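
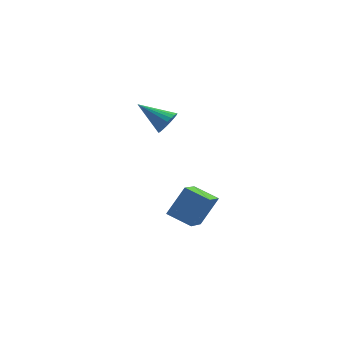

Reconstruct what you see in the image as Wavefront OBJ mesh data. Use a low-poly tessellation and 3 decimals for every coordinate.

v -0.54 4.224 -4.627
v -0.383 2.355 -3.576
v 0.141 5.194 -3.003
v 0.298 3.324 -1.952
v 0.942 4.056 -5.148
v 1.099 2.186 -4.097
v 1.623 5.025 -3.524
v 1.78 3.156 -2.473
v -0.687 3.414 2.794
v -0.356 3.042 3.433
v -2.453 3.546 3.786
v -0.294 3.366 3.5
v -0.299 3.698 3.446
v -0.372 3.981 3.278
v -0.499 4.166 3.027
v -0.659 4.221 2.736
v -0.824 4.136 2.454
v -0.964 3.926 2.231
v -1.057 3.628 2.106
v -1.086 3.292 2.1
v -1.046 2.978 2.213
v -0.944 2.739 2.427
v -0.797 2.616 2.704
v -0.632 2.632 2.997
v -0.475 2.782 3.255
f 2 4 1
f 5 2 1
f 1 4 3
f 3 5 1
f 2 8 4
f 6 2 5
f 6 8 2
f 4 8 3
f 7 5 3
f 3 8 7
f 7 6 5
f 8 6 7
f 10 9 12
f 10 12 11
f 12 9 13
f 12 13 11
f 13 9 14
f 13 14 11
f 14 9 15
f 14 15 11
f 15 9 16
f 15 16 11
f 16 9 17
f 16 17 11
f 17 9 18
f 17 18 11
f 18 9 19
f 18 19 11
f 19 9 20
f 19 20 11
f 20 9 21
f 20 21 11
f 21 9 22
f 21 22 11
f 22 9 23
f 22 23 11
f 23 9 24
f 23 24 11
f 24 9 25
f 24 25 11
f 25 9 10
f 25 10 11



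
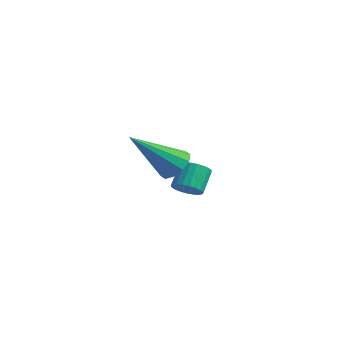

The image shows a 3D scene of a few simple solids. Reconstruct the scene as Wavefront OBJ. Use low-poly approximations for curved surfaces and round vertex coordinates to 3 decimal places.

v -0.996 1.728 -1.78
v -0.431 1.859 -1.668
v -0.74 2.523 -0.888
v -1.304 2.392 -1
v -0.491 2.029 -1.836
v -0.8 2.692 -1.055
v -0.637 2.146 -1.993
v -0.946 2.809 -1.213
v -0.846 2.191 -2.114
v -1.155 2.854 -1.334
v -1.081 2.156 -2.178
v -1.389 2.82 -1.397
v -1.3 2.047 -2.172
v -1.609 2.711 -1.391
v -1.467 1.883 -2.099
v -1.776 2.547 -1.318
v -1.553 1.693 -1.971
v -1.862 2.356 -1.19
v -1.542 1.508 -1.809
v -1.851 2.171 -1.029
v -1.437 1.361 -1.643
v -1.746 2.025 -0.862
v -1.255 1.278 -1.501
v -1.564 1.942 -0.72
v -1.029 1.273 -1.407
v -1.337 1.936 -0.626
v -0.796 1.346 -1.377
v -1.105 2.01 -0.596
v -0.599 1.486 -1.417
v -0.907 2.149 -0.637
v -0.469 1.667 -1.52
v -0.778 2.331 -0.74
v 2.033 -1.338 1.145
v 2.625 -1.265 1.472
v 1.427 -2.742 2.555
v 2.353 -0.987 1.632
v 1.959 -0.843 1.606
v 1.593 -0.889 1.404
v 1.395 -1.105 1.103
v 1.441 -1.411 0.818
v 1.713 -1.689 0.658
v 2.107 -1.833 0.684
v 2.473 -1.787 0.887
v 2.671 -1.57 1.188
f 2 1 5
f 2 5 3
f 3 5 6
f 3 6 4
f 5 1 7
f 5 7 6
f 6 7 8
f 6 8 4
f 7 1 9
f 7 9 8
f 8 9 10
f 8 10 4
f 9 1 11
f 9 11 10
f 10 11 12
f 10 12 4
f 11 1 13
f 11 13 12
f 12 13 14
f 12 14 4
f 13 1 15
f 13 15 14
f 14 15 16
f 14 16 4
f 15 1 17
f 15 17 16
f 16 17 18
f 16 18 4
f 17 1 19
f 17 19 18
f 18 19 20
f 18 20 4
f 19 1 21
f 19 21 20
f 20 21 22
f 20 22 4
f 21 1 23
f 21 23 22
f 22 23 24
f 22 24 4
f 23 1 25
f 23 25 24
f 24 25 26
f 24 26 4
f 25 1 27
f 25 27 26
f 26 27 28
f 26 28 4
f 27 1 29
f 27 29 28
f 28 29 30
f 28 30 4
f 29 1 31
f 29 31 30
f 30 31 32
f 30 32 4
f 31 1 2
f 31 2 32
f 32 2 3
f 32 3 4
f 34 33 36
f 34 36 35
f 36 33 37
f 36 37 35
f 37 33 38
f 37 38 35
f 38 33 39
f 38 39 35
f 39 33 40
f 39 40 35
f 40 33 41
f 40 41 35
f 41 33 42
f 41 42 35
f 42 33 43
f 42 43 35
f 43 33 44
f 43 44 35
f 44 33 34
f 44 34 35



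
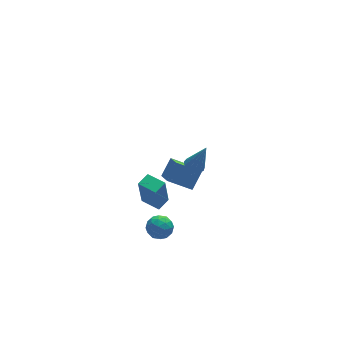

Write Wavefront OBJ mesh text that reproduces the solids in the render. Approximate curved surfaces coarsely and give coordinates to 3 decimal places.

v 2.216 4.103 -3.937
v 2.064 2.782 -3.048
v 2.967 4.614 -3.05
v 2.815 3.293 -2.16
v 3.465 3.487 -4.64
v 3.313 2.166 -3.75
v 4.216 3.998 -3.752
v 4.064 2.677 -2.863
v 1.866 -1.716 2.833
v 2.39 -1.535 2.662
v 2.434 -1.924 4.347
v 2.228 -1.268 2.759
v 1.951 -1.144 2.88
v 1.647 -1.201 2.986
v 1.413 -1.422 3.044
v 1.323 -1.736 3.034
v 1.405 -2.043 2.961
v 1.634 -2.247 2.847
v 1.936 -2.282 2.729
v 2.217 -2.137 2.644
v 2.386 -1.858 2.619
v 0.484 2.567 -4.1
v 0.197 2.31 -2.147
v 1.21 3.017 -3.934
v 0.923 2.76 -1.981
v 1.117 1.56 -4.139
v 0.83 1.303 -2.186
v 1.843 2.01 -3.973
v 1.556 1.753 -2.02
v 0.311 0.329 -3.236
v 1.029 0.19 -3.558
v -0.109 -0.81 -3.682
v 0.609 -0.949 -4.004
v 0.521 -0.947 -3.21
v 0.781 -0.243 -2.934
v 0.139 -0.377 -4.306
v 0.399 0.327 -4.03
v 0.923 -0.246 -4.219
v 1.159 -0.598 -3.542
v -0.239 -0.022 -3.698
v -0.003 -0.374 -3.021
v 0.707 0.359 -3.358
v 0.213 -0.979 -3.882
v 0.161 -0.978 -3.415
v 0.583 -1.06 -3.604
v 0.561 0.105 -2.991
v 0.983 0.023 -3.181
v 0.684 -0.645 -2.976
v -0.063 -0.643 -4.059
v 0.359 -0.725 -4.249
v 0.337 0.44 -3.636
v 0.759 0.358 -3.825
v 0.236 0.025 -4.264
v 1.067 0.021 -3.936
v 0.82 -0.648 -4.198
v 0.544 -0.312 -4.375
v 0.696 0.102 -4.214
v 1.205 -0.186 -3.538
v 0.958 -0.855 -3.8
v 0.907 -0.854 -3.333
v 1.059 -0.44 -3.171
v 1.143 -0.442 -3.926
v -0.038 0.235 -3.44
v -0.285 -0.434 -3.702
v -0.139 -0.18 -4.069
v 0.013 0.234 -3.907
v 0.1 0.028 -3.042
v -0.147 -0.641 -3.304
v 0.224 -0.722 -3.026
v 0.376 -0.308 -2.865
v -0.223 -0.178 -3.314
f 2 4 1
f 5 2 1
f 1 4 3
f 3 5 1
f 2 8 4
f 6 2 5
f 6 8 2
f 4 8 3
f 7 5 3
f 3 8 7
f 7 6 5
f 8 6 7
f 10 9 12
f 10 12 11
f 12 9 13
f 12 13 11
f 13 9 14
f 13 14 11
f 14 9 15
f 14 15 11
f 15 9 16
f 15 16 11
f 16 9 17
f 16 17 11
f 17 9 18
f 17 18 11
f 18 9 19
f 18 19 11
f 19 9 20
f 19 20 11
f 20 9 21
f 20 21 11
f 21 9 10
f 21 10 11
f 23 25 22
f 26 23 22
f 22 25 24
f 24 26 22
f 23 29 25
f 27 23 26
f 27 29 23
f 25 29 24
f 28 26 24
f 24 29 28
f 28 27 26
f 29 27 28
f 30 67 46
f 67 41 70
f 46 70 35
f 67 70 46
f 30 46 42
f 46 35 47
f 42 47 31
f 46 47 42
f 30 42 51
f 42 31 52
f 51 52 37
f 42 52 51
f 30 51 63
f 51 37 66
f 63 66 40
f 51 66 63
f 30 63 67
f 63 40 71
f 67 71 41
f 63 71 67
f 31 47 58
f 47 35 61
f 58 61 39
f 47 61 58
f 35 70 48
f 70 41 69
f 48 69 34
f 70 69 48
f 41 71 68
f 71 40 64
f 68 64 32
f 71 64 68
f 40 66 65
f 66 37 53
f 65 53 36
f 66 53 65
f 37 52 57
f 52 31 54
f 57 54 38
f 52 54 57
f 33 59 45
f 59 39 60
f 45 60 34
f 59 60 45
f 33 45 43
f 45 34 44
f 43 44 32
f 45 44 43
f 33 43 50
f 43 32 49
f 50 49 36
f 43 49 50
f 33 50 55
f 50 36 56
f 55 56 38
f 50 56 55
f 33 55 59
f 55 38 62
f 59 62 39
f 55 62 59
f 34 60 48
f 60 39 61
f 48 61 35
f 60 61 48
f 32 44 68
f 44 34 69
f 68 69 41
f 44 69 68
f 36 49 65
f 49 32 64
f 65 64 40
f 49 64 65
f 38 56 57
f 56 36 53
f 57 53 37
f 56 53 57
f 39 62 58
f 62 38 54
f 58 54 31
f 62 54 58



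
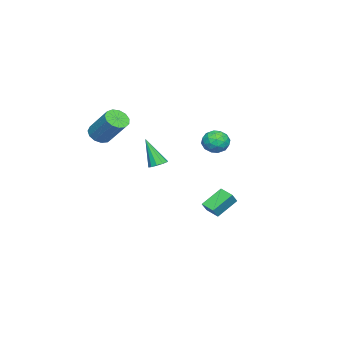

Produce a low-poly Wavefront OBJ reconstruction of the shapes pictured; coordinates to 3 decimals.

v 2.872 2.99 4.104
v 3.361 2.543 3.677
v 1.879 2.537 3.443
v 2.368 2.09 3.016
v 2.249 1.926 3.778
v 2.862 2.206 4.186
v 2.378 2.874 2.934
v 2.991 3.154 3.342
v 3.055 2.471 2.953
v 2.976 1.885 3.475
v 2.264 3.195 3.645
v 2.185 2.609 4.167
v 3.204 2.807 3.948
v 2.036 2.273 3.172
v 1.966 2.177 3.62
v 2.254 1.914 3.368
v 2.911 2.609 4.248
v 3.198 2.346 3.997
v 2.544 1.983 4.056
v 2.042 2.734 3.123
v 2.329 2.471 2.872
v 2.986 3.166 3.752
v 3.274 2.903 3.5
v 2.696 3.097 3.064
v 3.311 2.501 3.272
v 2.728 2.235 2.883
v 2.733 2.696 2.835
v 3.094 2.86 3.075
v 3.265 2.157 3.579
v 2.681 1.89 3.19
v 2.611 1.794 3.638
v 2.972 1.959 3.878
v 3.085 2.115 3.153
v 2.559 3.19 3.93
v 1.975 2.923 3.541
v 2.268 3.121 3.242
v 2.629 3.286 3.482
v 2.512 2.845 4.237
v 1.929 2.579 3.848
v 2.146 2.22 4.045
v 2.507 2.384 4.285
v 2.155 2.965 3.967
v 1.071 -4.616 2.657
v 1.556 -4.325 2.195
v 2.174 -3.033 3.662
v 1.689 -3.324 4.123
v 1.209 -4.108 2.151
v 1.827 -2.816 3.617
v 0.818 -4.053 2.267
v 1.437 -2.761 3.734
v 0.508 -4.176 2.507
v 1.126 -2.884 3.973
v 0.376 -4.439 2.794
v 0.994 -3.147 4.261
v 0.465 -4.759 3.038
v 1.083 -3.467 4.505
v 0.746 -5.033 3.161
v 1.365 -3.741 4.627
v 1.13 -5.174 3.123
v 1.749 -3.882 4.59
v 1.496 -5.139 2.938
v 2.114 -3.847 4.404
v 1.726 -4.937 2.663
v 2.345 -3.645 4.13
v 1.749 -4.634 2.386
v 2.367 -3.342 3.853
v -3.61 -0.322 -4.141
v -4.618 0.426 -3.214
v -3.196 0.505 -4.358
v -4.204 1.253 -3.431
v -3.096 -0.413 -3.509
v -4.104 0.335 -2.582
v -2.682 0.414 -3.726
v -3.69 1.162 -2.799
v -0.582 -1.962 0.2
v -0.235 -2.382 0.033
v -0.718 -2.758 1.92
v -0.037 -2.124 0.168
v -0.046 -1.804 0.316
v -0.261 -1.545 0.419
v -0.598 -1.444 0.439
v -0.929 -1.541 0.368
v -1.127 -1.799 0.233
v -1.118 -2.119 0.085
v -0.903 -2.378 -0.018
v -0.566 -2.479 -0.038
f 1 38 17
f 38 12 41
f 17 41 6
f 38 41 17
f 1 17 13
f 17 6 18
f 13 18 2
f 17 18 13
f 1 13 22
f 13 2 23
f 22 23 8
f 13 23 22
f 1 22 34
f 22 8 37
f 34 37 11
f 22 37 34
f 1 34 38
f 34 11 42
f 38 42 12
f 34 42 38
f 2 18 29
f 18 6 32
f 29 32 10
f 18 32 29
f 6 41 19
f 41 12 40
f 19 40 5
f 41 40 19
f 12 42 39
f 42 11 35
f 39 35 3
f 42 35 39
f 11 37 36
f 37 8 24
f 36 24 7
f 37 24 36
f 8 23 28
f 23 2 25
f 28 25 9
f 23 25 28
f 4 30 16
f 30 10 31
f 16 31 5
f 30 31 16
f 4 16 14
f 16 5 15
f 14 15 3
f 16 15 14
f 4 14 21
f 14 3 20
f 21 20 7
f 14 20 21
f 4 21 26
f 21 7 27
f 26 27 9
f 21 27 26
f 4 26 30
f 26 9 33
f 30 33 10
f 26 33 30
f 5 31 19
f 31 10 32
f 19 32 6
f 31 32 19
f 3 15 39
f 15 5 40
f 39 40 12
f 15 40 39
f 7 20 36
f 20 3 35
f 36 35 11
f 20 35 36
f 9 27 28
f 27 7 24
f 28 24 8
f 27 24 28
f 10 33 29
f 33 9 25
f 29 25 2
f 33 25 29
f 44 43 47
f 44 47 45
f 45 47 48
f 45 48 46
f 47 43 49
f 47 49 48
f 48 49 50
f 48 50 46
f 49 43 51
f 49 51 50
f 50 51 52
f 50 52 46
f 51 43 53
f 51 53 52
f 52 53 54
f 52 54 46
f 53 43 55
f 53 55 54
f 54 55 56
f 54 56 46
f 55 43 57
f 55 57 56
f 56 57 58
f 56 58 46
f 57 43 59
f 57 59 58
f 58 59 60
f 58 60 46
f 59 43 61
f 59 61 60
f 60 61 62
f 60 62 46
f 61 43 63
f 61 63 62
f 62 63 64
f 62 64 46
f 63 43 65
f 63 65 64
f 64 65 66
f 64 66 46
f 65 43 44
f 65 44 66
f 66 44 45
f 66 45 46
f 68 70 67
f 71 68 67
f 67 70 69
f 69 71 67
f 68 74 70
f 72 68 71
f 72 74 68
f 70 74 69
f 73 71 69
f 69 74 73
f 73 72 71
f 74 72 73
f 76 75 78
f 76 78 77
f 78 75 79
f 78 79 77
f 79 75 80
f 79 80 77
f 80 75 81
f 80 81 77
f 81 75 82
f 81 82 77
f 82 75 83
f 82 83 77
f 83 75 84
f 83 84 77
f 84 75 85
f 84 85 77
f 85 75 86
f 85 86 77
f 86 75 76
f 86 76 77



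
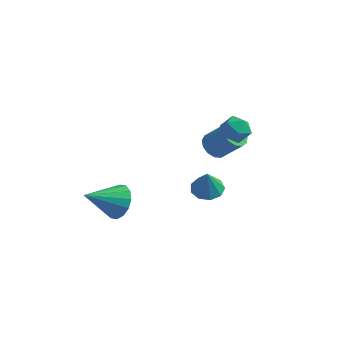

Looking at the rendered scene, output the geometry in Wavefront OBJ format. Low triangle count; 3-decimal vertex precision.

v -0.71 3.462 -0.711
v -0.162 3.527 -1.203
v 0.879 3.543 -0.041
v 0.33 3.478 0.451
v -0.278 3.915 -1.105
v 0.763 3.932 0.057
v -0.531 4.159 -0.881
v 0.509 4.176 0.281
v -0.842 4.182 -0.604
v 0.199 4.199 0.558
v -1.11 3.976 -0.36
v -0.069 3.993 0.802
v -1.252 3.607 -0.228
v -0.211 3.624 0.934
v -1.222 3.192 -0.249
v -0.181 3.208 0.913
v -1.029 2.862 -0.417
v 0.012 2.879 0.745
v -0.735 2.723 -0.678
v 0.306 2.739 0.484
v -0.434 2.818 -0.95
v 0.607 2.835 0.212
v -0.22 3.118 -1.145
v 0.821 3.135 0.016
v -3.02 -2.248 -1.077
v -2.518 -2.057 -0.294
v -4.16 -3.412 -0.063
v -2.873 -1.717 -0.303
v -3.268 -1.519 -0.52
v -3.596 -1.517 -0.887
v -3.77 -1.711 -1.304
v -3.742 -2.048 -1.661
v -3.521 -2.439 -1.861
v -3.166 -2.779 -1.851
v -2.771 -2.976 -1.634
v -2.443 -2.979 -1.268
v -2.27 -2.785 -0.851
v -2.297 -2.448 -0.494
v -0.311 1.677 -2.292
v 0.438 1.986 -2.283
v -0.189 1.343 -0.948
v 0.069 2.379 -2.152
v -0.477 2.443 -2.086
v -0.946 2.149 -2.117
v -1.117 1.635 -2.229
v -0.912 1.14 -2.371
v -0.425 0.897 -2.476
v 0.115 1.019 -2.495
v 0.456 1.449 -2.418
v 0.335 3.125 1.357
v 1.043 3.195 1.744
v 0.377 1.825 1.516
v 1.085 1.895 1.903
v 0.405 2.168 2.249
v 0.379 2.971 2.15
v 1.041 2.049 1.11
v 1.015 2.852 1.011
v 1.479 2.53 1.591
v 1.086 2.604 2.295
v 0.334 2.416 0.965
v -0.059 2.49 1.669
f 2 1 5
f 2 5 3
f 3 5 6
f 3 6 4
f 5 1 7
f 5 7 6
f 6 7 8
f 6 8 4
f 7 1 9
f 7 9 8
f 8 9 10
f 8 10 4
f 9 1 11
f 9 11 10
f 10 11 12
f 10 12 4
f 11 1 13
f 11 13 12
f 12 13 14
f 12 14 4
f 13 1 15
f 13 15 14
f 14 15 16
f 14 16 4
f 15 1 17
f 15 17 16
f 16 17 18
f 16 18 4
f 17 1 19
f 17 19 18
f 18 19 20
f 18 20 4
f 19 1 21
f 19 21 20
f 20 21 22
f 20 22 4
f 21 1 23
f 21 23 22
f 22 23 24
f 22 24 4
f 23 1 2
f 23 2 24
f 24 2 3
f 24 3 4
f 26 25 28
f 26 28 27
f 28 25 29
f 28 29 27
f 29 25 30
f 29 30 27
f 30 25 31
f 30 31 27
f 31 25 32
f 31 32 27
f 32 25 33
f 32 33 27
f 33 25 34
f 33 34 27
f 34 25 35
f 34 35 27
f 35 25 36
f 35 36 27
f 36 25 37
f 36 37 27
f 37 25 38
f 37 38 27
f 38 25 26
f 38 26 27
f 40 39 42
f 40 42 41
f 42 39 43
f 42 43 41
f 43 39 44
f 43 44 41
f 44 39 45
f 44 45 41
f 45 39 46
f 45 46 41
f 46 39 47
f 46 47 41
f 47 39 48
f 47 48 41
f 48 39 49
f 48 49 41
f 49 39 40
f 49 40 41
f 50 61 55
f 50 55 51
f 50 51 57
f 50 57 60
f 50 60 61
f 51 55 59
f 55 61 54
f 61 60 52
f 60 57 56
f 57 51 58
f 53 59 54
f 53 54 52
f 53 52 56
f 53 56 58
f 53 58 59
f 54 59 55
f 52 54 61
f 56 52 60
f 58 56 57
f 59 58 51



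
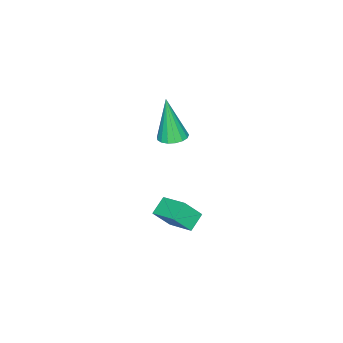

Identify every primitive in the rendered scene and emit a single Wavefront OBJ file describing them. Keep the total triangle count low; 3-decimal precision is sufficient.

v 3.178 3.396 -0.049
v 3.667 2.953 0.768
v 3.439 4.538 0.414
v 3.927 4.096 1.231
v 3.893 3.404 -0.471
v 4.381 2.962 0.346
v 4.153 4.547 -0.008
v 4.642 4.104 0.809
v -1.141 0.004 -0.538
v -0.503 -0.115 -0.514
v -1.299 -0.444 1.498
v -0.524 0.188 -0.449
v -0.687 0.449 -0.405
v -0.954 0.608 -0.39
v -1.264 0.629 -0.41
v -1.546 0.506 -0.459
v -1.735 0.268 -0.526
v -1.788 -0.03 -0.595
v -1.693 -0.321 -0.652
v -1.471 -0.538 -0.682
v -1.174 -0.63 -0.679
v -0.869 -0.577 -0.644
v -0.627 -0.392 -0.585
f 2 4 1
f 5 2 1
f 1 4 3
f 3 5 1
f 2 8 4
f 6 2 5
f 6 8 2
f 4 8 3
f 7 5 3
f 3 8 7
f 7 6 5
f 8 6 7
f 10 9 12
f 10 12 11
f 12 9 13
f 12 13 11
f 13 9 14
f 13 14 11
f 14 9 15
f 14 15 11
f 15 9 16
f 15 16 11
f 16 9 17
f 16 17 11
f 17 9 18
f 17 18 11
f 18 9 19
f 18 19 11
f 19 9 20
f 19 20 11
f 20 9 21
f 20 21 11
f 21 9 22
f 21 22 11
f 22 9 23
f 22 23 11
f 23 9 10
f 23 10 11



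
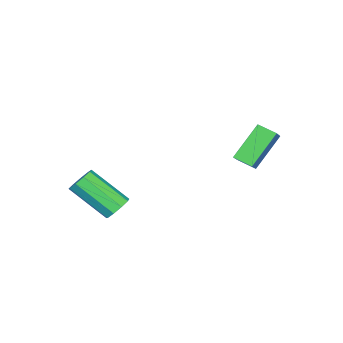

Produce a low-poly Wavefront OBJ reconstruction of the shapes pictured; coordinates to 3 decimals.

v -3.554 -0.102 0.185
v -4.745 0.43 1.525
v -3.478 0.724 -0.076
v -4.669 1.257 1.264
v -2.811 0.023 0.796
v -4.002 0.556 2.136
v -2.735 0.85 0.535
v -3.926 1.382 1.875
v 1.12 -3.064 -0.588
v 1.721 -2.942 -0.443
v 1.74 -4.514 0.794
v 1.14 -4.636 0.648
v 1.459 -2.733 -0.173
v 1.478 -4.305 1.064
v 1.038 -2.679 -0.097
v 1.057 -4.25 1.14
v 0.656 -2.805 -0.251
v 0.675 -4.376 0.986
v 0.491 -3.052 -0.563
v 0.51 -4.624 0.674
v 0.621 -3.305 -0.887
v 0.64 -4.877 0.35
v 0.984 -3.446 -1.071
v 1.003 -5.017 0.166
v 1.412 -3.408 -1.029
v 1.431 -4.979 0.208
v 1.703 -3.209 -0.781
v 1.722 -4.78 0.456
f 2 4 1
f 5 2 1
f 1 4 3
f 3 5 1
f 2 8 4
f 6 2 5
f 6 8 2
f 4 8 3
f 7 5 3
f 3 8 7
f 7 6 5
f 8 6 7
f 10 9 13
f 10 13 11
f 11 13 14
f 11 14 12
f 13 9 15
f 13 15 14
f 14 15 16
f 14 16 12
f 15 9 17
f 15 17 16
f 16 17 18
f 16 18 12
f 17 9 19
f 17 19 18
f 18 19 20
f 18 20 12
f 19 9 21
f 19 21 20
f 20 21 22
f 20 22 12
f 21 9 23
f 21 23 22
f 22 23 24
f 22 24 12
f 23 9 25
f 23 25 24
f 24 25 26
f 24 26 12
f 25 9 27
f 25 27 26
f 26 27 28
f 26 28 12
f 27 9 10
f 27 10 28
f 28 10 11
f 28 11 12



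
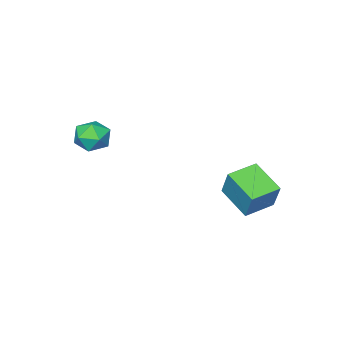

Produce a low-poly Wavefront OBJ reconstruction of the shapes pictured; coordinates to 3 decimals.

v -0.509 -0.93 -0.206
v -0.321 -0.48 0.78
v -0.411 0.188 -0.735
v -0.223 0.638 0.251
v 0.503 -1.078 -0.331
v 0.691 -0.628 0.655
v 0.601 0.04 -0.86
v 0.789 0.49 0.126
v 3.011 -3.27 1.606
v 3.419 -3.166 2.076
v 3.061 -4.274 1.784
v 3.469 -4.17 2.254
v 2.867 -3.992 2.314
v 2.836 -3.371 2.204
v 3.644 -4.069 1.656
v 3.613 -3.448 1.546
v 3.81 -3.66 2.107
v 3.33 -3.612 2.513
v 3.15 -3.828 1.347
v 2.67 -3.78 1.753
f 2 4 1
f 5 2 1
f 1 4 3
f 3 5 1
f 2 8 4
f 6 2 5
f 6 8 2
f 4 8 3
f 7 5 3
f 3 8 7
f 7 6 5
f 8 6 7
f 9 20 14
f 9 14 10
f 9 10 16
f 9 16 19
f 9 19 20
f 10 14 18
f 14 20 13
f 20 19 11
f 19 16 15
f 16 10 17
f 12 18 13
f 12 13 11
f 12 11 15
f 12 15 17
f 12 17 18
f 13 18 14
f 11 13 20
f 15 11 19
f 17 15 16
f 18 17 10



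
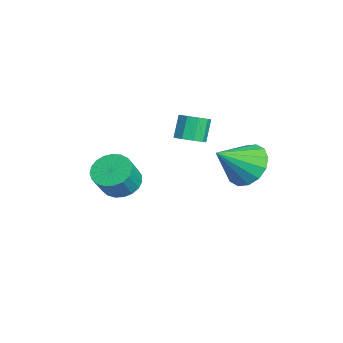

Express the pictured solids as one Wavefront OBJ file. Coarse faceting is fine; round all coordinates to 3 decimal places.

v -3.241 1.677 1.23
v -2.637 1.747 1.535
v -3.175 2.033 2.534
v -3.779 1.963 2.23
v -2.769 2.152 1.349
v -3.307 2.438 2.348
v -3.122 2.335 1.107
v -3.659 2.621 2.106
v -3.53 2.21 0.922
v -4.068 2.496 1.922
v -3.803 1.836 0.882
v -4.341 2.122 1.882
v -3.814 1.387 1.005
v -4.351 1.673 2.004
v -3.556 1.074 1.234
v -4.094 1.36 2.233
v -3.151 1.043 1.46
v -3.689 1.329 2.459
v -2.788 1.309 1.58
v -3.326 1.595 2.579
v -0.718 3.59 1.109
v -0.139 3.136 0.305
v -0.182 2.25 2.251
v 0.217 3.493 0.557
v 0.322 3.877 0.957
v 0.149 4.183 1.398
v -0.256 4.331 1.762
v -0.786 4.28 1.95
v -1.297 4.044 1.913
v -1.653 3.686 1.661
v -1.759 3.303 1.261
v -1.585 2.996 0.82
v -1.18 2.849 0.456
v -0.65 2.9 0.268
v -3.856 -1.057 -1.398
v -3.051 -1.03 -1.821
v -2.459 -1.497 -0.726
v -3.264 -1.523 -0.302
v -3.069 -0.686 -1.665
v -2.477 -1.153 -0.569
v -3.223 -0.406 -1.463
v -2.631 -0.873 -0.367
v -3.487 -0.238 -1.249
v -2.895 -0.705 -0.153
v -3.814 -0.212 -1.061
v -3.222 -0.679 0.035
v -4.149 -0.332 -0.931
v -3.557 -0.799 0.165
v -4.433 -0.578 -0.882
v -3.841 -1.044 0.213
v -4.617 -0.906 -0.923
v -4.025 -1.372 0.173
v -4.67 -1.26 -1.045
v -4.078 -1.726 0.051
v -4.582 -1.579 -1.228
v -3.99 -2.045 -0.132
v -4.368 -1.808 -1.441
v -3.776 -2.274 -0.345
v -4.066 -1.907 -1.646
v -3.474 -2.373 -0.55
v -3.728 -1.859 -1.809
v -3.136 -2.325 -0.713
v -3.411 -1.672 -1.9
v -2.82 -2.138 -0.804
v -3.172 -1.379 -1.904
v -2.58 -1.845 -0.809
f 2 1 5
f 2 5 3
f 3 5 6
f 3 6 4
f 5 1 7
f 5 7 6
f 6 7 8
f 6 8 4
f 7 1 9
f 7 9 8
f 8 9 10
f 8 10 4
f 9 1 11
f 9 11 10
f 10 11 12
f 10 12 4
f 11 1 13
f 11 13 12
f 12 13 14
f 12 14 4
f 13 1 15
f 13 15 14
f 14 15 16
f 14 16 4
f 15 1 17
f 15 17 16
f 16 17 18
f 16 18 4
f 17 1 19
f 17 19 18
f 18 19 20
f 18 20 4
f 19 1 2
f 19 2 20
f 20 2 3
f 20 3 4
f 22 21 24
f 22 24 23
f 24 21 25
f 24 25 23
f 25 21 26
f 25 26 23
f 26 21 27
f 26 27 23
f 27 21 28
f 27 28 23
f 28 21 29
f 28 29 23
f 29 21 30
f 29 30 23
f 30 21 31
f 30 31 23
f 31 21 32
f 31 32 23
f 32 21 33
f 32 33 23
f 33 21 34
f 33 34 23
f 34 21 22
f 34 22 23
f 36 35 39
f 36 39 37
f 37 39 40
f 37 40 38
f 39 35 41
f 39 41 40
f 40 41 42
f 40 42 38
f 41 35 43
f 41 43 42
f 42 43 44
f 42 44 38
f 43 35 45
f 43 45 44
f 44 45 46
f 44 46 38
f 45 35 47
f 45 47 46
f 46 47 48
f 46 48 38
f 47 35 49
f 47 49 48
f 48 49 50
f 48 50 38
f 49 35 51
f 49 51 50
f 50 51 52
f 50 52 38
f 51 35 53
f 51 53 52
f 52 53 54
f 52 54 38
f 53 35 55
f 53 55 54
f 54 55 56
f 54 56 38
f 55 35 57
f 55 57 56
f 56 57 58
f 56 58 38
f 57 35 59
f 57 59 58
f 58 59 60
f 58 60 38
f 59 35 61
f 59 61 60
f 60 61 62
f 60 62 38
f 61 35 63
f 61 63 62
f 62 63 64
f 62 64 38
f 63 35 65
f 63 65 64
f 64 65 66
f 64 66 38
f 65 35 36
f 65 36 66
f 66 36 37
f 66 37 38



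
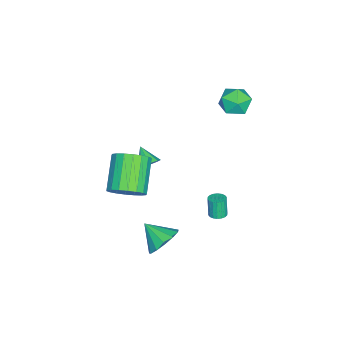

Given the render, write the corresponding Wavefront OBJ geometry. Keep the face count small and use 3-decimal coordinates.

v 1.665 3.096 -3.12
v 2.142 2.985 -3.018
v 1.871 2.853 -1.898
v 1.395 2.964 -2
v 2.136 3.206 -2.993
v 1.865 3.074 -1.873
v 2.038 3.405 -2.994
v 1.767 3.274 -1.874
v 1.865 3.543 -3.019
v 1.594 3.412 -1.899
v 1.653 3.592 -3.065
v 1.382 3.461 -1.945
v 1.443 3.543 -3.121
v 1.172 3.412 -2.001
v 1.278 3.406 -3.178
v 1.007 3.275 -2.057
v 1.189 3.207 -3.222
v 0.918 3.075 -2.102
v 1.195 2.986 -3.247
v 0.924 2.854 -2.127
v 1.293 2.786 -3.246
v 1.022 2.655 -2.126
v 1.466 2.648 -3.221
v 1.195 2.517 -2.101
v 1.678 2.599 -3.175
v 1.407 2.468 -2.055
v 1.888 2.648 -3.119
v 1.617 2.517 -1.999
v 2.053 2.785 -3.063
v 1.782 2.654 -1.942
v -2.522 3.501 2.456
v -1.549 3.567 2.618
v -2.591 2.213 3.402
v -1.618 2.279 3.564
v -2.228 2.963 3.934
v -2.185 3.759 3.349
v -1.955 2.021 2.671
v -1.912 2.817 2.086
v -1.198 2.652 2.75
v -1.367 3.235 3.531
v -2.773 2.545 2.489
v -2.942 3.128 3.27
v 3.895 0.857 -3.939
v 4.881 0.782 -3.616
v 3.525 -0.317 -3.081
v 4.611 1.141 -3.24
v 4.114 1.411 -3.087
v 3.547 1.504 -3.204
v 3.091 1.392 -3.554
v 2.89 1.11 -4.027
v 3.009 0.747 -4.472
v 3.408 0.419 -4.747
v 3.963 0.23 -4.766
v 4.496 0.24 -4.523
v 4.838 0.445 -4.094
v -1.95 -1.806 -3.942
v -1.383 -2.072 -3.676
v -2.63 -2.534 -3.218
v -1.55 -1.655 -3.413
v -1.951 -1.327 -3.46
v -2.352 -1.279 -3.789
v -2.517 -1.541 -4.207
v -2.351 -1.958 -4.47
v -1.95 -2.286 -4.423
v -1.549 -2.334 -4.095
v 4.056 -1.066 0.006
v 4.609 -1.674 0.643
v 2.858 -1.962 1.891
v 2.304 -1.354 1.254
v 4.67 -1.253 0.824
v 2.918 -1.54 2.073
v 4.608 -0.794 0.844
v 2.857 -1.082 2.092
v 4.438 -0.39 0.697
v 2.686 -0.677 1.946
v 4.191 -0.119 0.414
v 2.44 -0.407 1.662
v 3.918 -0.036 0.05
v 2.166 -0.324 1.298
v 3.672 -0.157 -0.323
v 1.92 -0.445 0.925
v 3.502 -0.458 -0.631
v 1.751 -0.746 0.617
v 3.442 -0.88 -0.813
v 1.69 -1.167 0.436
v 3.503 -1.338 -0.832
v 1.752 -1.626 0.416
v 3.674 -1.743 -0.686
v 1.922 -2.03 0.563
v 3.92 -2.013 -0.402
v 2.169 -2.301 0.846
v 4.194 -2.096 -0.038
v 2.442 -2.384 1.21
v 4.44 -1.975 0.335
v 2.688 -2.263 1.583
f 2 1 5
f 2 5 3
f 3 5 6
f 3 6 4
f 5 1 7
f 5 7 6
f 6 7 8
f 6 8 4
f 7 1 9
f 7 9 8
f 8 9 10
f 8 10 4
f 9 1 11
f 9 11 10
f 10 11 12
f 10 12 4
f 11 1 13
f 11 13 12
f 12 13 14
f 12 14 4
f 13 1 15
f 13 15 14
f 14 15 16
f 14 16 4
f 15 1 17
f 15 17 16
f 16 17 18
f 16 18 4
f 17 1 19
f 17 19 18
f 18 19 20
f 18 20 4
f 19 1 21
f 19 21 20
f 20 21 22
f 20 22 4
f 21 1 23
f 21 23 22
f 22 23 24
f 22 24 4
f 23 1 25
f 23 25 24
f 24 25 26
f 24 26 4
f 25 1 27
f 25 27 26
f 26 27 28
f 26 28 4
f 27 1 29
f 27 29 28
f 28 29 30
f 28 30 4
f 29 1 2
f 29 2 30
f 30 2 3
f 30 3 4
f 31 42 36
f 31 36 32
f 31 32 38
f 31 38 41
f 31 41 42
f 32 36 40
f 36 42 35
f 42 41 33
f 41 38 37
f 38 32 39
f 34 40 35
f 34 35 33
f 34 33 37
f 34 37 39
f 34 39 40
f 35 40 36
f 33 35 42
f 37 33 41
f 39 37 38
f 40 39 32
f 44 43 46
f 44 46 45
f 46 43 47
f 46 47 45
f 47 43 48
f 47 48 45
f 48 43 49
f 48 49 45
f 49 43 50
f 49 50 45
f 50 43 51
f 50 51 45
f 51 43 52
f 51 52 45
f 52 43 53
f 52 53 45
f 53 43 54
f 53 54 45
f 54 43 55
f 54 55 45
f 55 43 44
f 55 44 45
f 57 56 59
f 57 59 58
f 59 56 60
f 59 60 58
f 60 56 61
f 60 61 58
f 61 56 62
f 61 62 58
f 62 56 63
f 62 63 58
f 63 56 64
f 63 64 58
f 64 56 65
f 64 65 58
f 65 56 57
f 65 57 58
f 67 66 70
f 67 70 68
f 68 70 71
f 68 71 69
f 70 66 72
f 70 72 71
f 71 72 73
f 71 73 69
f 72 66 74
f 72 74 73
f 73 74 75
f 73 75 69
f 74 66 76
f 74 76 75
f 75 76 77
f 75 77 69
f 76 66 78
f 76 78 77
f 77 78 79
f 77 79 69
f 78 66 80
f 78 80 79
f 79 80 81
f 79 81 69
f 80 66 82
f 80 82 81
f 81 82 83
f 81 83 69
f 82 66 84
f 82 84 83
f 83 84 85
f 83 85 69
f 84 66 86
f 84 86 85
f 85 86 87
f 85 87 69
f 86 66 88
f 86 88 87
f 87 88 89
f 87 89 69
f 88 66 90
f 88 90 89
f 89 90 91
f 89 91 69
f 90 66 92
f 90 92 91
f 91 92 93
f 91 93 69
f 92 66 94
f 92 94 93
f 93 94 95
f 93 95 69
f 94 66 67
f 94 67 95
f 95 67 68
f 95 68 69



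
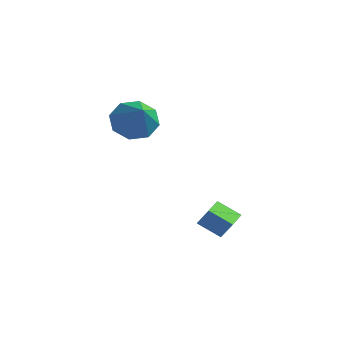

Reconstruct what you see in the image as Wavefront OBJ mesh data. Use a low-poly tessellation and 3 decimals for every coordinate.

v -1.992 0.59 1.213
v -1.272 0.727 0.434
v -0.508 -0.21 2.447
v -1.329 1.379 0.927
v -1.775 1.569 1.587
v -2.349 1.185 2.028
v -2.713 0.453 1.992
v -2.656 -0.199 1.5
v -2.21 -0.389 0.84
v -1.636 -0.005 0.398
v 2.165 1.578 -4.37
v 1.273 1.081 -3.74
v 1.763 2.442 -4.256
v 0.872 1.945 -3.626
v 2.708 1.715 -3.494
v 1.817 1.218 -2.864
v 2.307 2.579 -3.38
v 1.415 2.082 -2.75
f 2 1 4
f 2 4 3
f 4 1 5
f 4 5 3
f 5 1 6
f 5 6 3
f 6 1 7
f 6 7 3
f 7 1 8
f 7 8 3
f 8 1 9
f 8 9 3
f 9 1 10
f 9 10 3
f 10 1 2
f 10 2 3
f 12 14 11
f 15 12 11
f 11 14 13
f 13 15 11
f 12 18 14
f 16 12 15
f 16 18 12
f 14 18 13
f 17 15 13
f 13 18 17
f 17 16 15
f 18 16 17



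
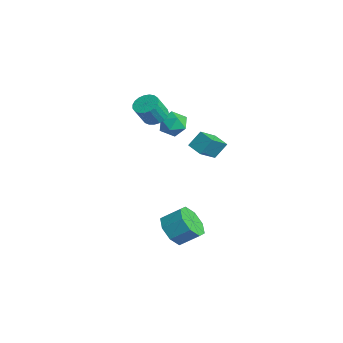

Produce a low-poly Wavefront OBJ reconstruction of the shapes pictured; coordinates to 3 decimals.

v -3.369 0.987 3.016
v -2.759 1.47 3.154
v -2.482 0.777 4.361
v -3.091 0.293 4.224
v -3.007 1.628 3.301
v -2.729 0.935 4.509
v -3.317 1.675 3.399
v -3.039 0.982 4.607
v -3.636 1.603 3.431
v -3.358 0.91 4.639
v -3.908 1.425 3.391
v -3.631 0.732 4.599
v -4.088 1.17 3.287
v -3.81 0.477 4.495
v -4.143 0.884 3.135
v -3.865 0.191 4.343
v -4.064 0.616 2.963
v -3.787 -0.078 4.171
v -3.865 0.411 2.8
v -3.588 -0.282 4.008
v -3.58 0.306 2.674
v -3.303 -0.387 3.882
v -3.259 0.319 2.608
v -2.981 -0.374 3.816
v -2.957 0.447 2.612
v -2.679 -0.246 3.82
v -2.725 0.669 2.686
v -2.448 -0.024 3.894
v -2.605 0.945 2.817
v -2.328 0.252 4.025
v -2.618 1.229 2.982
v -2.34 0.535 4.19
v 3.331 -0.573 -2.003
v 3.788 -1.332 -1.368
v 4.266 -0.386 -0.582
v 3.809 0.373 -1.217
v 4.295 -1.08 -1.98
v 4.774 -0.134 -1.194
v 4.238 -0.531 -2.606
v 4.717 0.415 -1.819
v 3.649 -0.007 -2.878
v 4.128 0.939 -2.092
v 2.874 0.186 -2.638
v 3.352 1.132 -1.852
v 2.366 -0.066 -2.026
v 2.845 0.88 -1.24
v 2.423 -0.615 -1.401
v 2.902 0.331 -0.614
v 3.012 -1.139 -1.128
v 3.491 -0.193 -0.342
v 1.301 1.961 2.619
v 1.917 0.866 3.475
v 1.298 2.656 3.51
v 1.914 1.561 4.366
v 2.206 2.279 2.374
v 2.822 1.184 3.23
v 2.203 2.974 3.265
v 2.819 1.879 4.121
v -3.545 2.817 1.503
v -2.775 2.55 1.962
v -4.305 1.65 2.098
v -3.535 1.383 2.557
v -3.976 2.171 2.803
v -3.507 2.892 2.435
v -3.573 1.308 1.625
v -3.104 2.029 1.257
v -2.792 1.617 2.038
v -3.041 2.15 2.765
v -4.039 2.05 1.295
v -4.288 2.583 2.022
f 2 1 5
f 2 5 3
f 3 5 6
f 3 6 4
f 5 1 7
f 5 7 6
f 6 7 8
f 6 8 4
f 7 1 9
f 7 9 8
f 8 9 10
f 8 10 4
f 9 1 11
f 9 11 10
f 10 11 12
f 10 12 4
f 11 1 13
f 11 13 12
f 12 13 14
f 12 14 4
f 13 1 15
f 13 15 14
f 14 15 16
f 14 16 4
f 15 1 17
f 15 17 16
f 16 17 18
f 16 18 4
f 17 1 19
f 17 19 18
f 18 19 20
f 18 20 4
f 19 1 21
f 19 21 20
f 20 21 22
f 20 22 4
f 21 1 23
f 21 23 22
f 22 23 24
f 22 24 4
f 23 1 25
f 23 25 24
f 24 25 26
f 24 26 4
f 25 1 27
f 25 27 26
f 26 27 28
f 26 28 4
f 27 1 29
f 27 29 28
f 28 29 30
f 28 30 4
f 29 1 31
f 29 31 30
f 30 31 32
f 30 32 4
f 31 1 2
f 31 2 32
f 32 2 3
f 32 3 4
f 34 33 37
f 34 37 35
f 35 37 38
f 35 38 36
f 37 33 39
f 37 39 38
f 38 39 40
f 38 40 36
f 39 33 41
f 39 41 40
f 40 41 42
f 40 42 36
f 41 33 43
f 41 43 42
f 42 43 44
f 42 44 36
f 43 33 45
f 43 45 44
f 44 45 46
f 44 46 36
f 45 33 47
f 45 47 46
f 46 47 48
f 46 48 36
f 47 33 49
f 47 49 48
f 48 49 50
f 48 50 36
f 49 33 34
f 49 34 50
f 50 34 35
f 50 35 36
f 52 54 51
f 55 52 51
f 51 54 53
f 53 55 51
f 52 58 54
f 56 52 55
f 56 58 52
f 54 58 53
f 57 55 53
f 53 58 57
f 57 56 55
f 58 56 57
f 59 70 64
f 59 64 60
f 59 60 66
f 59 66 69
f 59 69 70
f 60 64 68
f 64 70 63
f 70 69 61
f 69 66 65
f 66 60 67
f 62 68 63
f 62 63 61
f 62 61 65
f 62 65 67
f 62 67 68
f 63 68 64
f 61 63 70
f 65 61 69
f 67 65 66
f 68 67 60



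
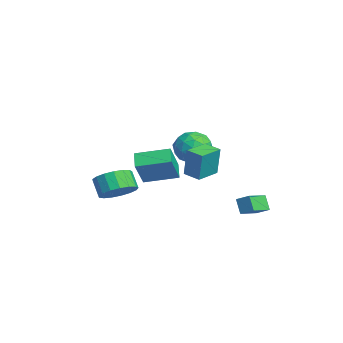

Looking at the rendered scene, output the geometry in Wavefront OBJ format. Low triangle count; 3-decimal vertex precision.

v -2.175 2.375 -2.104
v -1.567 1.788 -1.479
v -3.433 2.292 -0.961
v -2.825 1.705 -0.336
v -2.594 2.719 -0.491
v -1.817 2.77 -1.198
v -3.183 1.31 -1.242
v -2.406 1.361 -1.949
v -2.19 1.13 -0.946
v -1.826 2 -0.482
v -3.174 2.08 -1.958
v -2.81 2.95 -1.494
v -1.761 2.089 -1.892
v -3.239 1.991 -0.548
v -3.103 2.587 -0.64
v -2.746 2.242 -0.272
v -1.908 2.666 -1.727
v -1.551 2.321 -1.359
v -2.154 2.868 -0.779
v -3.449 1.759 -1.081
v -3.092 1.414 -0.713
v -2.254 1.838 -2.168
v -1.897 1.493 -1.8
v -2.846 1.212 -1.661
v -1.77 1.357 -1.211
v -2.509 1.308 -0.539
v -2.719 1.076 -1.072
v -2.263 1.106 -1.487
v -1.556 1.869 -0.939
v -2.295 1.819 -0.266
v -2.159 2.415 -0.358
v -1.703 2.446 -0.773
v -1.922 1.482 -0.625
v -2.705 2.261 -2.174
v -3.444 2.211 -1.501
v -3.297 1.634 -1.667
v -2.841 1.665 -2.082
v -2.491 2.772 -1.901
v -3.23 2.723 -1.229
v -2.737 2.974 -0.953
v -2.281 3.004 -1.368
v -3.078 2.598 -1.815
v 0.623 -2.09 -2.751
v 1.275 -1.671 -2.152
v 0.63 -1.871 -1.309
v -0.023 -2.29 -1.909
v 0.997 -1.316 -2.281
v 0.351 -1.516 -1.438
v 0.633 -1.138 -2.518
v -0.013 -1.338 -1.675
v 0.267 -1.179 -2.808
v -0.379 -1.379 -1.965
v -0.018 -1.428 -3.085
v -0.664 -1.628 -2.243
v -0.156 -1.829 -3.286
v -0.801 -2.029 -2.443
v -0.115 -2.289 -3.364
v -0.761 -2.489 -2.522
v 0.094 -2.704 -3.302
v -0.551 -2.904 -2.46
v 0.425 -2.979 -3.114
v -0.221 -3.179 -2.271
v 0.801 -3.049 -2.843
v 0.155 -3.249 -2
v 1.136 -2.9 -2.55
v 0.491 -3.1 -1.708
v 1.354 -2.566 -2.304
v 0.708 -2.766 -1.462
v 1.404 -2.122 -2.16
v 0.758 -2.322 -1.318
v 3.395 3.175 -3.392
v 2.926 3.067 -2.643
v 2.669 4.101 -3.714
v 2.2 3.993 -2.965
v 3.88 3.687 -3.015
v 3.411 3.579 -2.266
v 3.154 4.613 -3.337
v 2.685 4.505 -2.588
v 2.426 -1.217 -0.623
v 3.265 -1.727 0.716
v 2.837 0.374 -0.275
v 3.676 -0.135 1.063
v 3.204 -1.305 -1.143
v 4.043 -1.814 0.195
v 3.615 0.287 -0.796
v 4.454 -0.223 0.543
v 1.254 0.919 -1.499
v 1.503 1.013 0.099
v 0.437 1.941 -1.432
v 0.686 2.035 0.166
v 1.974 1.505 -1.646
v 2.223 1.599 -0.048
v 1.157 2.527 -1.579
v 1.406 2.621 0.019
f 1 38 17
f 38 12 41
f 17 41 6
f 38 41 17
f 1 17 13
f 17 6 18
f 13 18 2
f 17 18 13
f 1 13 22
f 13 2 23
f 22 23 8
f 13 23 22
f 1 22 34
f 22 8 37
f 34 37 11
f 22 37 34
f 1 34 38
f 34 11 42
f 38 42 12
f 34 42 38
f 2 18 29
f 18 6 32
f 29 32 10
f 18 32 29
f 6 41 19
f 41 12 40
f 19 40 5
f 41 40 19
f 12 42 39
f 42 11 35
f 39 35 3
f 42 35 39
f 11 37 36
f 37 8 24
f 36 24 7
f 37 24 36
f 8 23 28
f 23 2 25
f 28 25 9
f 23 25 28
f 4 30 16
f 30 10 31
f 16 31 5
f 30 31 16
f 4 16 14
f 16 5 15
f 14 15 3
f 16 15 14
f 4 14 21
f 14 3 20
f 21 20 7
f 14 20 21
f 4 21 26
f 21 7 27
f 26 27 9
f 21 27 26
f 4 26 30
f 26 9 33
f 30 33 10
f 26 33 30
f 5 31 19
f 31 10 32
f 19 32 6
f 31 32 19
f 3 15 39
f 15 5 40
f 39 40 12
f 15 40 39
f 7 20 36
f 20 3 35
f 36 35 11
f 20 35 36
f 9 27 28
f 27 7 24
f 28 24 8
f 27 24 28
f 10 33 29
f 33 9 25
f 29 25 2
f 33 25 29
f 44 43 47
f 44 47 45
f 45 47 48
f 45 48 46
f 47 43 49
f 47 49 48
f 48 49 50
f 48 50 46
f 49 43 51
f 49 51 50
f 50 51 52
f 50 52 46
f 51 43 53
f 51 53 52
f 52 53 54
f 52 54 46
f 53 43 55
f 53 55 54
f 54 55 56
f 54 56 46
f 55 43 57
f 55 57 56
f 56 57 58
f 56 58 46
f 57 43 59
f 57 59 58
f 58 59 60
f 58 60 46
f 59 43 61
f 59 61 60
f 60 61 62
f 60 62 46
f 61 43 63
f 61 63 62
f 62 63 64
f 62 64 46
f 63 43 65
f 63 65 64
f 64 65 66
f 64 66 46
f 65 43 67
f 65 67 66
f 66 67 68
f 66 68 46
f 67 43 69
f 67 69 68
f 68 69 70
f 68 70 46
f 69 43 44
f 69 44 70
f 70 44 45
f 70 45 46
f 72 74 71
f 75 72 71
f 71 74 73
f 73 75 71
f 72 78 74
f 76 72 75
f 76 78 72
f 74 78 73
f 77 75 73
f 73 78 77
f 77 76 75
f 78 76 77
f 80 82 79
f 83 80 79
f 79 82 81
f 81 83 79
f 80 86 82
f 84 80 83
f 84 86 80
f 82 86 81
f 85 83 81
f 81 86 85
f 85 84 83
f 86 84 85
f 88 90 87
f 91 88 87
f 87 90 89
f 89 91 87
f 88 94 90
f 92 88 91
f 92 94 88
f 90 94 89
f 93 91 89
f 89 94 93
f 93 92 91
f 94 92 93



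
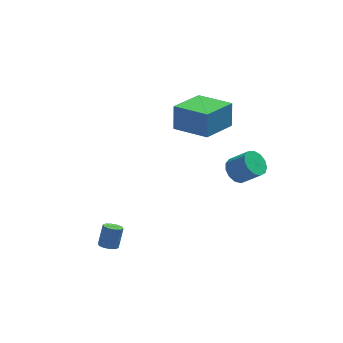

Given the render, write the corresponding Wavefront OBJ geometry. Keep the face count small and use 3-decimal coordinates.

v 2.6 -0.505 0.42
v 3.021 -0.807 -0.123
v 3.861 -1.256 0.777
v 3.44 -0.955 1.32
v 3.167 -0.414 -0.063
v 4.006 -0.864 0.837
v 3.133 -0.051 0.15
v 3.972 -0.5 1.05
v 2.93 0.168 0.449
v 3.769 -0.281 1.349
v 2.622 0.173 0.739
v 3.461 -0.276 1.639
v 2.307 -0.037 0.927
v 3.146 -0.486 1.827
v 2.086 -0.396 0.954
v 2.925 -0.845 1.855
v 2.028 -0.79 0.812
v 2.867 -1.239 1.712
v 2.152 -1.093 0.545
v 2.991 -1.542 1.445
v 2.418 -1.21 0.239
v 3.257 -1.659 1.139
v 2.742 -1.103 -0.01
v 3.581 -1.552 0.89
v -3.718 -1.359 -3.953
v -3.238 -1.52 -4.016
v -2.943 -1.041 -2.99
v -3.422 -0.881 -2.927
v -3.262 -1.233 -4.143
v -2.967 -0.754 -3.117
v -3.46 -0.994 -4.198
v -3.165 -0.515 -3.172
v -3.756 -0.894 -4.159
v -3.461 -0.416 -3.133
v -4.038 -0.973 -4.041
v -3.743 -0.494 -3.015
v -4.197 -1.199 -3.89
v -3.902 -0.72 -2.864
v -4.173 -1.486 -3.763
v -3.878 -1.007 -2.737
v -3.975 -1.725 -3.708
v -3.68 -1.246 -2.682
v -3.679 -1.824 -3.747
v -3.384 -1.346 -2.721
v -3.397 -1.746 -3.865
v -3.102 -1.267 -2.839
v 1.412 1.26 1.577
v 1.471 1.663 2.958
v -0.063 2.6 1.249
v -0.004 3.003 2.63
v 2.844 2.717 1.09
v 2.903 3.12 2.471
v 1.369 4.057 0.762
v 1.428 4.46 2.143
f 2 1 5
f 2 5 3
f 3 5 6
f 3 6 4
f 5 1 7
f 5 7 6
f 6 7 8
f 6 8 4
f 7 1 9
f 7 9 8
f 8 9 10
f 8 10 4
f 9 1 11
f 9 11 10
f 10 11 12
f 10 12 4
f 11 1 13
f 11 13 12
f 12 13 14
f 12 14 4
f 13 1 15
f 13 15 14
f 14 15 16
f 14 16 4
f 15 1 17
f 15 17 16
f 16 17 18
f 16 18 4
f 17 1 19
f 17 19 18
f 18 19 20
f 18 20 4
f 19 1 21
f 19 21 20
f 20 21 22
f 20 22 4
f 21 1 23
f 21 23 22
f 22 23 24
f 22 24 4
f 23 1 2
f 23 2 24
f 24 2 3
f 24 3 4
f 26 25 29
f 26 29 27
f 27 29 30
f 27 30 28
f 29 25 31
f 29 31 30
f 30 31 32
f 30 32 28
f 31 25 33
f 31 33 32
f 32 33 34
f 32 34 28
f 33 25 35
f 33 35 34
f 34 35 36
f 34 36 28
f 35 25 37
f 35 37 36
f 36 37 38
f 36 38 28
f 37 25 39
f 37 39 38
f 38 39 40
f 38 40 28
f 39 25 41
f 39 41 40
f 40 41 42
f 40 42 28
f 41 25 43
f 41 43 42
f 42 43 44
f 42 44 28
f 43 25 45
f 43 45 44
f 44 45 46
f 44 46 28
f 45 25 26
f 45 26 46
f 46 26 27
f 46 27 28
f 48 50 47
f 51 48 47
f 47 50 49
f 49 51 47
f 48 54 50
f 52 48 51
f 52 54 48
f 50 54 49
f 53 51 49
f 49 54 53
f 53 52 51
f 54 52 53



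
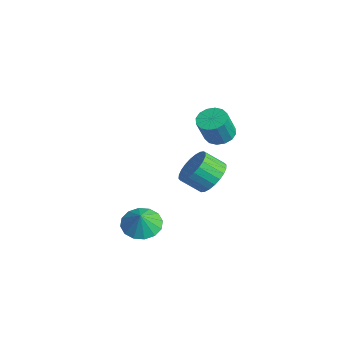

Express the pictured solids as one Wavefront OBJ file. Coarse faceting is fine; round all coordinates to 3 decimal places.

v -3.199 -3.512 -3.154
v -2.354 -3.691 -3.636
v -2.721 -3.748 -2.226
v -2.336 -3.193 -3.518
v -2.55 -2.78 -3.303
v -2.938 -2.563 -3.048
v -3.396 -2.601 -2.821
v -3.801 -2.882 -2.683
v -4.045 -3.333 -2.671
v -4.063 -3.831 -2.789
v -3.849 -4.244 -3.004
v -3.461 -4.461 -3.26
v -3.003 -4.424 -3.487
v -2.598 -4.142 -3.624
v -3.704 0.262 -1.24
v -2.753 -0.041 -1.081
v -3.166 -0.926 -0.301
v -4.116 -0.622 -0.46
v -2.796 0.229 -0.798
v -3.209 -0.655 -0.017
v -2.977 0.505 -0.582
v -3.39 -0.38 0.199
v -3.269 0.743 -0.466
v -3.682 -0.141 0.315
v -3.627 0.908 -0.468
v -4.039 0.024 0.313
v -3.996 0.975 -0.587
v -4.409 0.091 0.193
v -4.321 0.934 -0.806
v -4.734 0.049 -0.026
v -4.552 0.79 -1.092
v -4.965 -0.095 -0.311
v -4.654 0.566 -1.399
v -5.067 -0.319 -0.619
v -4.611 0.295 -1.683
v -5.024 -0.589 -0.902
v -4.43 0.02 -1.899
v -4.843 -0.865 -1.118
v -4.138 -0.219 -2.015
v -4.551 -1.103 -1.234
v -3.781 -0.384 -2.013
v -4.193 -1.268 -1.232
v -3.411 -0.451 -1.893
v -3.824 -1.335 -1.113
v -3.086 -0.409 -1.674
v -3.499 -1.294 -0.894
v -2.855 -0.265 -1.389
v -3.268 -1.15 -0.608
v -2.666 0.147 2.401
v -2.108 -0.256 2.077
v -1.757 -0.83 3.395
v -2.314 -0.427 3.719
v -1.941 0.085 2.181
v -1.59 -0.489 3.499
v -1.967 0.442 2.343
v -1.616 -0.132 3.662
v -2.181 0.72 2.521
v -1.83 0.146 3.84
v -2.525 0.845 2.667
v -2.174 0.271 3.985
v -2.906 0.782 2.741
v -2.555 0.209 4.06
v -3.223 0.55 2.725
v -2.872 -0.024 4.043
v -3.39 0.209 2.621
v -3.039 -0.365 3.939
v -3.364 -0.148 2.458
v -3.013 -0.722 3.777
v -3.15 -0.426 2.28
v -2.799 -1 3.599
v -2.806 -0.551 2.135
v -2.455 -1.125 3.453
v -2.425 -0.489 2.06
v -2.074 -1.062 3.379
f 2 1 4
f 2 4 3
f 4 1 5
f 4 5 3
f 5 1 6
f 5 6 3
f 6 1 7
f 6 7 3
f 7 1 8
f 7 8 3
f 8 1 9
f 8 9 3
f 9 1 10
f 9 10 3
f 10 1 11
f 10 11 3
f 11 1 12
f 11 12 3
f 12 1 13
f 12 13 3
f 13 1 14
f 13 14 3
f 14 1 2
f 14 2 3
f 16 15 19
f 16 19 17
f 17 19 20
f 17 20 18
f 19 15 21
f 19 21 20
f 20 21 22
f 20 22 18
f 21 15 23
f 21 23 22
f 22 23 24
f 22 24 18
f 23 15 25
f 23 25 24
f 24 25 26
f 24 26 18
f 25 15 27
f 25 27 26
f 26 27 28
f 26 28 18
f 27 15 29
f 27 29 28
f 28 29 30
f 28 30 18
f 29 15 31
f 29 31 30
f 30 31 32
f 30 32 18
f 31 15 33
f 31 33 32
f 32 33 34
f 32 34 18
f 33 15 35
f 33 35 34
f 34 35 36
f 34 36 18
f 35 15 37
f 35 37 36
f 36 37 38
f 36 38 18
f 37 15 39
f 37 39 38
f 38 39 40
f 38 40 18
f 39 15 41
f 39 41 40
f 40 41 42
f 40 42 18
f 41 15 43
f 41 43 42
f 42 43 44
f 42 44 18
f 43 15 45
f 43 45 44
f 44 45 46
f 44 46 18
f 45 15 47
f 45 47 46
f 46 47 48
f 46 48 18
f 47 15 16
f 47 16 48
f 48 16 17
f 48 17 18
f 50 49 53
f 50 53 51
f 51 53 54
f 51 54 52
f 53 49 55
f 53 55 54
f 54 55 56
f 54 56 52
f 55 49 57
f 55 57 56
f 56 57 58
f 56 58 52
f 57 49 59
f 57 59 58
f 58 59 60
f 58 60 52
f 59 49 61
f 59 61 60
f 60 61 62
f 60 62 52
f 61 49 63
f 61 63 62
f 62 63 64
f 62 64 52
f 63 49 65
f 63 65 64
f 64 65 66
f 64 66 52
f 65 49 67
f 65 67 66
f 66 67 68
f 66 68 52
f 67 49 69
f 67 69 68
f 68 69 70
f 68 70 52
f 69 49 71
f 69 71 70
f 70 71 72
f 70 72 52
f 71 49 73
f 71 73 72
f 72 73 74
f 72 74 52
f 73 49 50
f 73 50 74
f 74 50 51
f 74 51 52



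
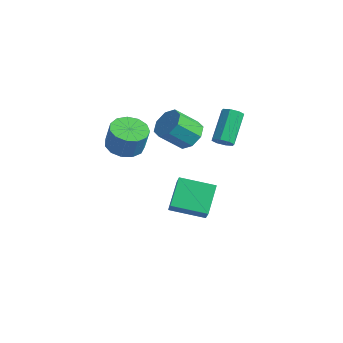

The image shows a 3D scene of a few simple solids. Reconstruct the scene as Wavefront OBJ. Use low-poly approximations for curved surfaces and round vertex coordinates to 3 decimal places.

v 0.975 -0.46 -2.471
v 0.151 0.905 -1.331
v 0.338 -0.047 -3.426
v -0.486 1.318 -2.287
v 2.526 0.862 -2.933
v 1.702 2.227 -1.794
v 1.889 1.275 -3.889
v 1.065 2.64 -2.749
v -0.815 -2.068 2.296
v -0.139 -2.881 2.134
v 0.251 -2.845 3.582
v -0.425 -2.032 3.744
v 0.176 -2.376 2.037
v 0.566 -2.34 3.485
v 0.176 -1.774 2.022
v 0.566 -1.738 3.47
v -0.138 -1.264 2.094
v 0.252 -1.228 3.542
v -0.668 -1.01 2.23
v -0.278 -0.974 3.678
v -1.244 -1.092 2.387
v -0.854 -1.056 3.835
v -1.684 -1.484 2.516
v -1.294 -1.448 3.964
v -1.848 -2.061 2.574
v -1.458 -2.025 4.022
v -1.684 -2.64 2.544
v -1.294 -2.604 3.992
v -1.245 -3.038 2.436
v -0.854 -3.002 3.884
v -0.668 -3.128 2.283
v -0.278 -3.092 3.731
v 0.421 1.459 1.998
v 0.908 1.956 2.703
v 0.305 0.838 3.907
v -0.181 0.341 3.202
v 0.205 2.218 2.595
v -0.397 1.101 3.799
v -0.371 2.036 2.137
v -0.973 0.919 3.342
v -0.483 1.516 1.598
v -1.085 0.398 2.803
v -0.065 0.962 1.293
v -0.668 -0.156 2.497
v 0.637 0.699 1.401
v 0.035 -0.418 2.605
v 1.213 0.881 1.858
v 0.611 -0.236 3.063
v 1.325 1.402 2.397
v 0.723 0.284 3.602
v 3.311 1.102 3.186
v 3.818 1.054 3.539
v 3.056 2.469 4.827
v 2.549 2.518 4.474
v 3.863 1.385 3.202
v 3.101 2.8 4.49
v 3.584 1.55 2.855
v 2.822 2.966 4.144
v 3.145 1.453 2.702
v 2.383 2.869 3.991
v 2.804 1.151 2.833
v 2.042 2.566 4.121
v 2.759 0.82 3.17
v 1.997 2.235 4.458
v 3.038 0.654 3.516
v 2.276 2.07 4.805
v 3.477 0.751 3.669
v 2.715 2.167 4.958
f 2 4 1
f 5 2 1
f 1 4 3
f 3 5 1
f 2 8 4
f 6 2 5
f 6 8 2
f 4 8 3
f 7 5 3
f 3 8 7
f 7 6 5
f 8 6 7
f 10 9 13
f 10 13 11
f 11 13 14
f 11 14 12
f 13 9 15
f 13 15 14
f 14 15 16
f 14 16 12
f 15 9 17
f 15 17 16
f 16 17 18
f 16 18 12
f 17 9 19
f 17 19 18
f 18 19 20
f 18 20 12
f 19 9 21
f 19 21 20
f 20 21 22
f 20 22 12
f 21 9 23
f 21 23 22
f 22 23 24
f 22 24 12
f 23 9 25
f 23 25 24
f 24 25 26
f 24 26 12
f 25 9 27
f 25 27 26
f 26 27 28
f 26 28 12
f 27 9 29
f 27 29 28
f 28 29 30
f 28 30 12
f 29 9 31
f 29 31 30
f 30 31 32
f 30 32 12
f 31 9 10
f 31 10 32
f 32 10 11
f 32 11 12
f 34 33 37
f 34 37 35
f 35 37 38
f 35 38 36
f 37 33 39
f 37 39 38
f 38 39 40
f 38 40 36
f 39 33 41
f 39 41 40
f 40 41 42
f 40 42 36
f 41 33 43
f 41 43 42
f 42 43 44
f 42 44 36
f 43 33 45
f 43 45 44
f 44 45 46
f 44 46 36
f 45 33 47
f 45 47 46
f 46 47 48
f 46 48 36
f 47 33 49
f 47 49 48
f 48 49 50
f 48 50 36
f 49 33 34
f 49 34 50
f 50 34 35
f 50 35 36
f 52 51 55
f 52 55 53
f 53 55 56
f 53 56 54
f 55 51 57
f 55 57 56
f 56 57 58
f 56 58 54
f 57 51 59
f 57 59 58
f 58 59 60
f 58 60 54
f 59 51 61
f 59 61 60
f 60 61 62
f 60 62 54
f 61 51 63
f 61 63 62
f 62 63 64
f 62 64 54
f 63 51 65
f 63 65 64
f 64 65 66
f 64 66 54
f 65 51 67
f 65 67 66
f 66 67 68
f 66 68 54
f 67 51 52
f 67 52 68
f 68 52 53
f 68 53 54



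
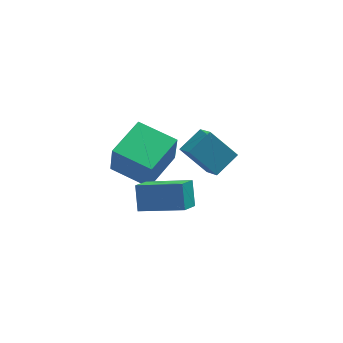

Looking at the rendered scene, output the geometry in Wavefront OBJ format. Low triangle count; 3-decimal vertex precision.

v -0.748 1.467 -2.335
v -0.533 0.406 -1.479
v -1.792 2.142 -1.236
v -1.577 1.082 -0.38
v 0.257 2.118 -1.78
v 0.472 1.058 -0.924
v -0.787 2.794 -0.681
v -0.572 1.733 0.175
v -3.064 2.24 -3.848
v -3.009 1.929 -2.239
v -4.542 3.494 -3.555
v -4.487 3.183 -1.946
v -1.693 3.797 -3.594
v -1.638 3.486 -1.985
v -3.171 5.051 -3.301
v -3.116 4.74 -1.692
v -2.299 -1.934 -1.024
v -2.261 -1.142 -0.097
v -4.084 -1.18 -1.595
v -4.046 -0.388 -0.668
v -1.734 -1.132 -1.732
v -1.696 -0.34 -0.805
v -3.519 -0.378 -2.303
v -3.481 0.414 -1.376
f 2 4 1
f 5 2 1
f 1 4 3
f 3 5 1
f 2 8 4
f 6 2 5
f 6 8 2
f 4 8 3
f 7 5 3
f 3 8 7
f 7 6 5
f 8 6 7
f 10 12 9
f 13 10 9
f 9 12 11
f 11 13 9
f 10 16 12
f 14 10 13
f 14 16 10
f 12 16 11
f 15 13 11
f 11 16 15
f 15 14 13
f 16 14 15
f 18 20 17
f 21 18 17
f 17 20 19
f 19 21 17
f 18 24 20
f 22 18 21
f 22 24 18
f 20 24 19
f 23 21 19
f 19 24 23
f 23 22 21
f 24 22 23



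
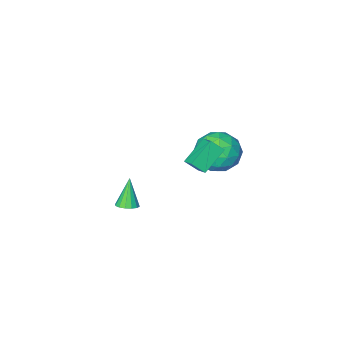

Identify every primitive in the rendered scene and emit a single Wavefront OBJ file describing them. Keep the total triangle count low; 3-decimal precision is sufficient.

v -2.358 -1.591 -0.678
v -2.293 -0.877 -0.302
v -2.855 -1.252 -1.236
v -2.79 -0.538 -0.859
v -1.21 -1.262 -1.501
v -1.145 -0.548 -1.124
v -1.707 -0.923 -2.058
v -1.642 -0.209 -1.682
v -3.158 -1.534 -1.622
v -2.534 -1.667 -2.574
v -4.426 -2.713 -2.286
v -3.802 -2.846 -3.238
v -3.421 -3.262 -2.241
v -2.637 -2.533 -1.83
v -4.323 -1.847 -3.03
v -3.539 -1.118 -2.619
v -3.255 -1.861 -3.444
v -2.697 -2.735 -2.957
v -4.263 -1.645 -1.903
v -3.705 -2.519 -1.416
v -2.735 -1.497 -2.039
v -4.225 -2.883 -2.821
v -4.001 -3.127 -2.234
v -3.635 -3.206 -2.794
v -2.795 -2.006 -1.602
v -2.429 -2.084 -2.162
v -2.95 -3.022 -1.966
v -4.531 -2.296 -2.698
v -4.165 -2.374 -3.258
v -3.325 -1.174 -2.066
v -2.959 -1.253 -2.626
v -4.01 -1.358 -2.894
v -2.792 -1.689 -3.111
v -3.537 -2.382 -3.501
v -3.843 -1.795 -3.379
v -3.382 -1.366 -3.137
v -2.464 -2.203 -2.824
v -3.209 -2.896 -3.215
v -2.985 -3.141 -2.628
v -2.524 -2.712 -2.387
v -2.887 -2.317 -3.336
v -3.751 -1.484 -1.645
v -4.496 -2.177 -2.036
v -4.436 -1.668 -2.473
v -3.975 -1.239 -2.232
v -3.423 -1.998 -1.359
v -4.168 -2.691 -1.749
v -3.578 -3.014 -1.723
v -3.117 -2.585 -1.481
v -4.073 -2.063 -1.524
v 2.178 -0.142 -2.181
v 2.642 0.002 -1.996
v 1.802 -0.598 -0.879
v 2.485 0.219 -1.966
v 2.245 0.338 -1.993
v 1.988 0.33 -2.071
v 1.781 0.194 -2.178
v 1.681 -0.031 -2.286
v 1.714 -0.286 -2.366
v 1.871 -0.502 -2.396
v 2.111 -0.622 -2.369
v 2.368 -0.613 -2.291
v 2.575 -0.478 -2.184
v 2.675 -0.252 -2.076
f 2 4 1
f 5 2 1
f 1 4 3
f 3 5 1
f 2 8 4
f 6 2 5
f 6 8 2
f 4 8 3
f 7 5 3
f 3 8 7
f 7 6 5
f 8 6 7
f 9 46 25
f 46 20 49
f 25 49 14
f 46 49 25
f 9 25 21
f 25 14 26
f 21 26 10
f 25 26 21
f 9 21 30
f 21 10 31
f 30 31 16
f 21 31 30
f 9 30 42
f 30 16 45
f 42 45 19
f 30 45 42
f 9 42 46
f 42 19 50
f 46 50 20
f 42 50 46
f 10 26 37
f 26 14 40
f 37 40 18
f 26 40 37
f 14 49 27
f 49 20 48
f 27 48 13
f 49 48 27
f 20 50 47
f 50 19 43
f 47 43 11
f 50 43 47
f 19 45 44
f 45 16 32
f 44 32 15
f 45 32 44
f 16 31 36
f 31 10 33
f 36 33 17
f 31 33 36
f 12 38 24
f 38 18 39
f 24 39 13
f 38 39 24
f 12 24 22
f 24 13 23
f 22 23 11
f 24 23 22
f 12 22 29
f 22 11 28
f 29 28 15
f 22 28 29
f 12 29 34
f 29 15 35
f 34 35 17
f 29 35 34
f 12 34 38
f 34 17 41
f 38 41 18
f 34 41 38
f 13 39 27
f 39 18 40
f 27 40 14
f 39 40 27
f 11 23 47
f 23 13 48
f 47 48 20
f 23 48 47
f 15 28 44
f 28 11 43
f 44 43 19
f 28 43 44
f 17 35 36
f 35 15 32
f 36 32 16
f 35 32 36
f 18 41 37
f 41 17 33
f 37 33 10
f 41 33 37
f 52 51 54
f 52 54 53
f 54 51 55
f 54 55 53
f 55 51 56
f 55 56 53
f 56 51 57
f 56 57 53
f 57 51 58
f 57 58 53
f 58 51 59
f 58 59 53
f 59 51 60
f 59 60 53
f 60 51 61
f 60 61 53
f 61 51 62
f 61 62 53
f 62 51 63
f 62 63 53
f 63 51 64
f 63 64 53
f 64 51 52
f 64 52 53



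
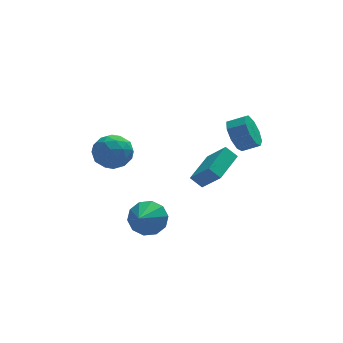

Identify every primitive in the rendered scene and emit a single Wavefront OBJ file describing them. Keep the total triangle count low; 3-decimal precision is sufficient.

v -1.631 1.516 -3.167
v -1.303 2.022 -2.259
v -2.349 0.344 -2.253
v -1.909 2.265 -2.425
v -2.409 2.221 -2.874
v -2.612 1.908 -3.435
v -2.44 1.445 -3.894
v -1.959 1.009 -4.074
v -1.353 0.767 -3.908
v -0.853 0.811 -3.459
v -0.65 1.124 -2.898
v -0.822 1.587 -2.44
v 2.998 2.028 2.024
v 3.505 2.693 1.44
v 4.388 2.417 1.892
v 3.882 1.752 2.476
v 3.299 3.002 2.03
v 4.183 2.727 2.482
v 2.953 2.856 2.618
v 3.836 2.58 3.07
v 2.628 2.322 2.928
v 3.511 2.046 3.38
v 2.476 1.65 2.815
v 3.36 1.374 3.267
v 2.569 1.155 2.332
v 3.452 0.88 2.783
v 2.862 1.069 1.705
v 3.746 0.793 2.157
v 3.219 1.431 1.227
v 4.103 1.155 1.679
v 3.473 2.072 1.123
v 4.357 1.797 1.574
v -3.082 4.123 0.77
v -2.61 3.328 0.11
v -3.55 2.832 1.99
v -3.078 2.037 1.33
v -2.422 2.799 1.859
v -2.133 3.597 1.105
v -4.027 2.563 0.995
v -3.738 3.361 0.241
v -3.194 2.364 0.249
v -2.202 2.51 0.783
v -3.958 3.65 1.317
v -2.966 3.796 1.851
v -2.805 3.839 0.332
v -3.355 2.321 1.768
v -2.969 2.769 2.078
v -2.692 2.302 1.69
v -2.525 3.997 0.917
v -2.247 3.53 0.529
v -2.137 3.218 1.558
v -3.913 2.63 1.571
v -3.635 2.163 1.183
v -3.468 3.858 0.41
v -3.191 3.391 0.022
v -4.023 2.942 0.542
v -2.871 2.805 0.027
v -3.146 2.046 0.744
v -3.704 2.356 0.547
v -3.534 2.825 0.104
v -2.288 2.891 0.34
v -2.563 2.132 1.058
v -2.178 2.58 1.369
v -2.008 3.049 0.925
v -2.631 2.324 0.422
v -3.597 4.028 1.042
v -3.872 3.269 1.76
v -4.152 3.111 1.175
v -3.982 3.58 0.731
v -3.014 4.114 1.356
v -3.289 3.355 2.073
v -2.626 3.335 1.996
v -2.456 3.804 1.553
v -3.529 3.836 1.678
v 2.347 2.245 -1.217
v 1.779 2.564 -0.626
v 1.596 3.14 -2.424
v 1.028 3.46 -1.833
v 3.672 3.88 -0.827
v 3.104 4.2 -0.236
v 2.921 4.776 -2.034
v 2.353 5.095 -1.443
f 2 1 4
f 2 4 3
f 4 1 5
f 4 5 3
f 5 1 6
f 5 6 3
f 6 1 7
f 6 7 3
f 7 1 8
f 7 8 3
f 8 1 9
f 8 9 3
f 9 1 10
f 9 10 3
f 10 1 11
f 10 11 3
f 11 1 12
f 11 12 3
f 12 1 2
f 12 2 3
f 14 13 17
f 14 17 15
f 15 17 18
f 15 18 16
f 17 13 19
f 17 19 18
f 18 19 20
f 18 20 16
f 19 13 21
f 19 21 20
f 20 21 22
f 20 22 16
f 21 13 23
f 21 23 22
f 22 23 24
f 22 24 16
f 23 13 25
f 23 25 24
f 24 25 26
f 24 26 16
f 25 13 27
f 25 27 26
f 26 27 28
f 26 28 16
f 27 13 29
f 27 29 28
f 28 29 30
f 28 30 16
f 29 13 31
f 29 31 30
f 30 31 32
f 30 32 16
f 31 13 14
f 31 14 32
f 32 14 15
f 32 15 16
f 33 70 49
f 70 44 73
f 49 73 38
f 70 73 49
f 33 49 45
f 49 38 50
f 45 50 34
f 49 50 45
f 33 45 54
f 45 34 55
f 54 55 40
f 45 55 54
f 33 54 66
f 54 40 69
f 66 69 43
f 54 69 66
f 33 66 70
f 66 43 74
f 70 74 44
f 66 74 70
f 34 50 61
f 50 38 64
f 61 64 42
f 50 64 61
f 38 73 51
f 73 44 72
f 51 72 37
f 73 72 51
f 44 74 71
f 74 43 67
f 71 67 35
f 74 67 71
f 43 69 68
f 69 40 56
f 68 56 39
f 69 56 68
f 40 55 60
f 55 34 57
f 60 57 41
f 55 57 60
f 36 62 48
f 62 42 63
f 48 63 37
f 62 63 48
f 36 48 46
f 48 37 47
f 46 47 35
f 48 47 46
f 36 46 53
f 46 35 52
f 53 52 39
f 46 52 53
f 36 53 58
f 53 39 59
f 58 59 41
f 53 59 58
f 36 58 62
f 58 41 65
f 62 65 42
f 58 65 62
f 37 63 51
f 63 42 64
f 51 64 38
f 63 64 51
f 35 47 71
f 47 37 72
f 71 72 44
f 47 72 71
f 39 52 68
f 52 35 67
f 68 67 43
f 52 67 68
f 41 59 60
f 59 39 56
f 60 56 40
f 59 56 60
f 42 65 61
f 65 41 57
f 61 57 34
f 65 57 61
f 76 78 75
f 79 76 75
f 75 78 77
f 77 79 75
f 76 82 78
f 80 76 79
f 80 82 76
f 78 82 77
f 81 79 77
f 77 82 81
f 81 80 79
f 82 80 81



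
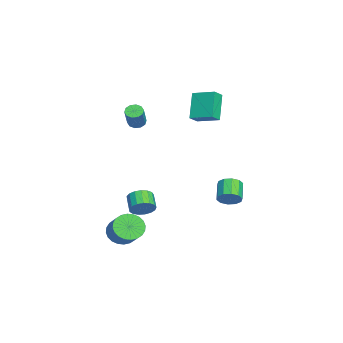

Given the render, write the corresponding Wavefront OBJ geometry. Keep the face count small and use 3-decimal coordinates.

v -2.182 -3.156 3.37
v -1.788 -3.248 3.043
v -0.864 -3.335 4.183
v -1.258 -3.244 4.51
v -1.81 -2.93 3.086
v -0.886 -3.018 4.226
v -1.974 -2.698 3.237
v -1.05 -2.786 4.377
v -2.218 -2.642 3.439
v -1.294 -2.73 4.579
v -2.448 -2.782 3.614
v -1.524 -2.87 4.754
v -2.576 -3.065 3.697
v -1.652 -3.152 4.837
v -2.554 -3.382 3.654
v -1.63 -3.47 4.794
v -2.39 -3.614 3.503
v -1.466 -3.702 4.643
v -2.146 -3.67 3.301
v -1.222 -3.758 4.441
v -1.916 -3.53 3.126
v -0.992 -3.618 4.266
v 1.555 -3.752 -3.191
v 1.925 -3.319 -3.862
v 3.075 -2.874 -2.939
v 2.705 -3.308 -2.269
v 1.724 -3.075 -3.728
v 2.873 -2.631 -2.805
v 1.496 -2.935 -3.512
v 2.646 -2.49 -2.589
v 1.278 -2.919 -3.248
v 2.428 -2.474 -2.325
v 1.102 -3.03 -2.975
v 2.251 -2.585 -2.052
v 0.994 -3.251 -2.735
v 2.144 -2.806 -1.812
v 0.973 -3.548 -2.564
v 2.122 -3.103 -1.641
v 1.039 -3.877 -2.489
v 2.189 -3.432 -1.566
v 1.185 -4.186 -2.521
v 2.335 -3.741 -1.598
v 1.387 -4.429 -2.655
v 2.536 -3.985 -1.732
v 1.614 -4.57 -2.871
v 2.764 -4.125 -1.948
v 1.832 -4.586 -3.135
v 2.982 -4.141 -2.212
v 2.009 -4.475 -3.408
v 3.158 -4.03 -2.485
v 2.116 -4.254 -3.648
v 3.266 -3.809 -2.725
v 2.138 -3.957 -3.819
v 3.287 -3.512 -2.896
v 2.071 -3.628 -3.894
v 3.221 -3.183 -2.971
v -4.949 0.166 4.241
v -4.375 -0.241 4.7
v -4.354 1.397 4.586
v -3.78 0.99 5.045
v -3.86 0.05 2.775
v -3.286 -0.357 3.234
v -3.265 1.281 3.12
v -2.691 0.874 3.579
v 0.753 -2.71 -1.87
v 1.142 -2.634 -1.256
v 0.296 -2.814 -0.697
v -0.093 -2.89 -1.31
v 1.028 -2.31 -1.324
v 0.182 -2.49 -0.765
v 0.852 -2.078 -1.517
v 0.006 -2.258 -0.958
v 0.652 -1.991 -1.791
v -0.194 -2.171 -1.231
v 0.476 -2.069 -2.082
v -0.37 -2.249 -1.523
v 0.364 -2.293 -2.325
v -0.483 -2.473 -1.766
v 0.34 -2.613 -2.464
v -0.506 -2.793 -1.905
v 0.411 -2.955 -2.466
v -0.435 -3.135 -1.907
v 0.561 -3.241 -2.332
v -0.286 -3.421 -1.773
v 0.754 -3.405 -2.092
v -0.092 -3.585 -1.533
v 0.947 -3.41 -1.801
v 0.101 -3.59 -1.242
v 1.096 -3.255 -1.525
v 0.25 -3.435 -0.966
v 1.166 -2.975 -1.329
v 0.32 -3.154 -0.77
v -1.593 1.856 -2.15
v -1.196 1.953 -1.569
v -2.231 1.98 -0.868
v -2.627 1.884 -1.45
v -1.296 2.348 -1.732
v -2.331 2.375 -1.031
v -1.51 2.555 -2.055
v -2.544 2.582 -1.354
v -1.754 2.495 -2.414
v -2.789 2.523 -1.713
v -1.937 2.192 -2.673
v -2.972 2.219 -1.972
v -1.989 1.76 -2.732
v -3.024 1.787 -2.031
v -1.889 1.365 -2.569
v -2.924 1.392 -1.868
v -1.676 1.158 -2.246
v -2.71 1.185 -1.545
v -1.431 1.217 -1.887
v -2.466 1.245 -1.186
v -1.248 1.521 -1.628
v -2.283 1.548 -0.927
f 2 1 5
f 2 5 3
f 3 5 6
f 3 6 4
f 5 1 7
f 5 7 6
f 6 7 8
f 6 8 4
f 7 1 9
f 7 9 8
f 8 9 10
f 8 10 4
f 9 1 11
f 9 11 10
f 10 11 12
f 10 12 4
f 11 1 13
f 11 13 12
f 12 13 14
f 12 14 4
f 13 1 15
f 13 15 14
f 14 15 16
f 14 16 4
f 15 1 17
f 15 17 16
f 16 17 18
f 16 18 4
f 17 1 19
f 17 19 18
f 18 19 20
f 18 20 4
f 19 1 21
f 19 21 20
f 20 21 22
f 20 22 4
f 21 1 2
f 21 2 22
f 22 2 3
f 22 3 4
f 24 23 27
f 24 27 25
f 25 27 28
f 25 28 26
f 27 23 29
f 27 29 28
f 28 29 30
f 28 30 26
f 29 23 31
f 29 31 30
f 30 31 32
f 30 32 26
f 31 23 33
f 31 33 32
f 32 33 34
f 32 34 26
f 33 23 35
f 33 35 34
f 34 35 36
f 34 36 26
f 35 23 37
f 35 37 36
f 36 37 38
f 36 38 26
f 37 23 39
f 37 39 38
f 38 39 40
f 38 40 26
f 39 23 41
f 39 41 40
f 40 41 42
f 40 42 26
f 41 23 43
f 41 43 42
f 42 43 44
f 42 44 26
f 43 23 45
f 43 45 44
f 44 45 46
f 44 46 26
f 45 23 47
f 45 47 46
f 46 47 48
f 46 48 26
f 47 23 49
f 47 49 48
f 48 49 50
f 48 50 26
f 49 23 51
f 49 51 50
f 50 51 52
f 50 52 26
f 51 23 53
f 51 53 52
f 52 53 54
f 52 54 26
f 53 23 55
f 53 55 54
f 54 55 56
f 54 56 26
f 55 23 24
f 55 24 56
f 56 24 25
f 56 25 26
f 58 60 57
f 61 58 57
f 57 60 59
f 59 61 57
f 58 64 60
f 62 58 61
f 62 64 58
f 60 64 59
f 63 61 59
f 59 64 63
f 63 62 61
f 64 62 63
f 66 65 69
f 66 69 67
f 67 69 70
f 67 70 68
f 69 65 71
f 69 71 70
f 70 71 72
f 70 72 68
f 71 65 73
f 71 73 72
f 72 73 74
f 72 74 68
f 73 65 75
f 73 75 74
f 74 75 76
f 74 76 68
f 75 65 77
f 75 77 76
f 76 77 78
f 76 78 68
f 77 65 79
f 77 79 78
f 78 79 80
f 78 80 68
f 79 65 81
f 79 81 80
f 80 81 82
f 80 82 68
f 81 65 83
f 81 83 82
f 82 83 84
f 82 84 68
f 83 65 85
f 83 85 84
f 84 85 86
f 84 86 68
f 85 65 87
f 85 87 86
f 86 87 88
f 86 88 68
f 87 65 89
f 87 89 88
f 88 89 90
f 88 90 68
f 89 65 91
f 89 91 90
f 90 91 92
f 90 92 68
f 91 65 66
f 91 66 92
f 92 66 67
f 92 67 68
f 94 93 97
f 94 97 95
f 95 97 98
f 95 98 96
f 97 93 99
f 97 99 98
f 98 99 100
f 98 100 96
f 99 93 101
f 99 101 100
f 100 101 102
f 100 102 96
f 101 93 103
f 101 103 102
f 102 103 104
f 102 104 96
f 103 93 105
f 103 105 104
f 104 105 106
f 104 106 96
f 105 93 107
f 105 107 106
f 106 107 108
f 106 108 96
f 107 93 109
f 107 109 108
f 108 109 110
f 108 110 96
f 109 93 111
f 109 111 110
f 110 111 112
f 110 112 96
f 111 93 113
f 111 113 112
f 112 113 114
f 112 114 96
f 113 93 94
f 113 94 114
f 114 94 95
f 114 95 96



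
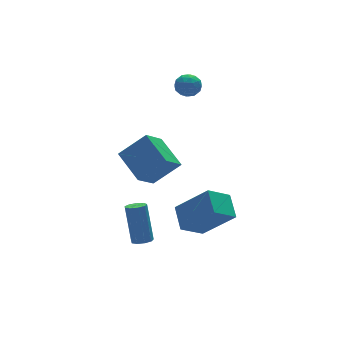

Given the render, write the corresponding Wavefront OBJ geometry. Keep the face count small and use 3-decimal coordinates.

v -2.075 -2.033 -4.199
v -1.826 -1.627 -4.382
v -1.756 -0.841 -2.544
v -2.005 -1.247 -2.361
v -2.17 -1.571 -4.393
v -2.1 -0.785 -2.555
v -2.469 -1.731 -4.313
v -2.4 -0.945 -2.475
v -2.584 -2.032 -4.18
v -2.515 -1.246 -2.342
v -2.461 -2.334 -4.056
v -2.391 -1.548 -2.218
v -2.157 -2.495 -3.998
v -2.087 -1.709 -2.161
v -1.814 -2.44 -4.035
v -1.745 -1.653 -2.197
v -1.594 -2.194 -4.148
v -1.524 -1.408 -2.31
v -1.598 -1.874 -4.285
v -1.529 -1.087 -2.447
v 2.306 2.442 2.036
v 2.795 1.968 2.101
v 1.725 1.952 2.839
v 2.214 1.478 2.904
v 2.336 2.123 3.095
v 2.695 2.426 2.598
v 1.825 1.494 2.342
v 2.184 1.797 1.845
v 2.497 1.382 2.29
v 2.813 1.771 2.755
v 1.707 2.149 2.185
v 2.023 2.538 2.65
v 2.602 2.248 1.998
v 1.918 1.672 2.942
v 1.99 2.051 3.054
v 2.277 1.773 3.092
v 2.543 2.517 2.29
v 2.83 2.239 2.328
v 2.56 2.33 2.912
v 1.69 1.681 2.612
v 1.977 1.403 2.65
v 2.243 2.147 1.848
v 2.53 1.869 1.886
v 1.96 1.59 2.028
v 2.714 1.625 2.147
v 2.372 1.337 2.619
v 2.144 1.347 2.289
v 2.355 1.524 1.997
v 2.899 1.854 2.42
v 2.558 1.566 2.893
v 2.629 1.945 3.005
v 2.841 2.123 2.713
v 2.725 1.51 2.532
v 1.962 2.354 2.047
v 1.621 2.066 2.52
v 1.679 1.797 2.227
v 1.891 1.975 1.935
v 2.148 2.583 2.321
v 1.806 2.295 2.793
v 2.165 2.396 2.943
v 2.376 2.573 2.651
v 1.795 2.41 2.408
v 0.005 -0.295 -0.613
v -0.178 1.38 0.173
v -1.23 0.106 -1.756
v -1.412 1.782 -0.971
v 1.052 0.258 -1.549
v 0.87 1.934 -0.764
v -0.182 0.66 -2.693
v -0.365 2.335 -1.907
v 0.278 -3.314 -3.647
v -0.877 -3.416 -2.881
v 0.581 -2.171 -3.038
v -0.574 -2.273 -2.272
v 1.354 -4.387 -2.168
v 0.199 -4.489 -1.402
v 1.657 -3.244 -1.559
v 0.502 -3.346 -0.793
f 2 1 5
f 2 5 3
f 3 5 6
f 3 6 4
f 5 1 7
f 5 7 6
f 6 7 8
f 6 8 4
f 7 1 9
f 7 9 8
f 8 9 10
f 8 10 4
f 9 1 11
f 9 11 10
f 10 11 12
f 10 12 4
f 11 1 13
f 11 13 12
f 12 13 14
f 12 14 4
f 13 1 15
f 13 15 14
f 14 15 16
f 14 16 4
f 15 1 17
f 15 17 16
f 16 17 18
f 16 18 4
f 17 1 19
f 17 19 18
f 18 19 20
f 18 20 4
f 19 1 2
f 19 2 20
f 20 2 3
f 20 3 4
f 21 58 37
f 58 32 61
f 37 61 26
f 58 61 37
f 21 37 33
f 37 26 38
f 33 38 22
f 37 38 33
f 21 33 42
f 33 22 43
f 42 43 28
f 33 43 42
f 21 42 54
f 42 28 57
f 54 57 31
f 42 57 54
f 21 54 58
f 54 31 62
f 58 62 32
f 54 62 58
f 22 38 49
f 38 26 52
f 49 52 30
f 38 52 49
f 26 61 39
f 61 32 60
f 39 60 25
f 61 60 39
f 32 62 59
f 62 31 55
f 59 55 23
f 62 55 59
f 31 57 56
f 57 28 44
f 56 44 27
f 57 44 56
f 28 43 48
f 43 22 45
f 48 45 29
f 43 45 48
f 24 50 36
f 50 30 51
f 36 51 25
f 50 51 36
f 24 36 34
f 36 25 35
f 34 35 23
f 36 35 34
f 24 34 41
f 34 23 40
f 41 40 27
f 34 40 41
f 24 41 46
f 41 27 47
f 46 47 29
f 41 47 46
f 24 46 50
f 46 29 53
f 50 53 30
f 46 53 50
f 25 51 39
f 51 30 52
f 39 52 26
f 51 52 39
f 23 35 59
f 35 25 60
f 59 60 32
f 35 60 59
f 27 40 56
f 40 23 55
f 56 55 31
f 40 55 56
f 29 47 48
f 47 27 44
f 48 44 28
f 47 44 48
f 30 53 49
f 53 29 45
f 49 45 22
f 53 45 49
f 64 66 63
f 67 64 63
f 63 66 65
f 65 67 63
f 64 70 66
f 68 64 67
f 68 70 64
f 66 70 65
f 69 67 65
f 65 70 69
f 69 68 67
f 70 68 69
f 72 74 71
f 75 72 71
f 71 74 73
f 73 75 71
f 72 78 74
f 76 72 75
f 76 78 72
f 74 78 73
f 77 75 73
f 73 78 77
f 77 76 75
f 78 76 77

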